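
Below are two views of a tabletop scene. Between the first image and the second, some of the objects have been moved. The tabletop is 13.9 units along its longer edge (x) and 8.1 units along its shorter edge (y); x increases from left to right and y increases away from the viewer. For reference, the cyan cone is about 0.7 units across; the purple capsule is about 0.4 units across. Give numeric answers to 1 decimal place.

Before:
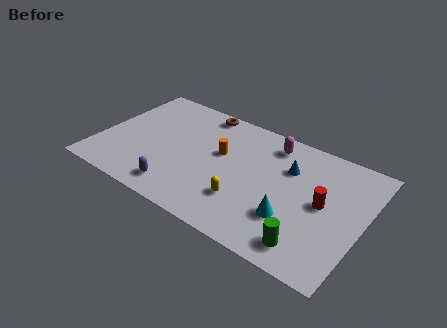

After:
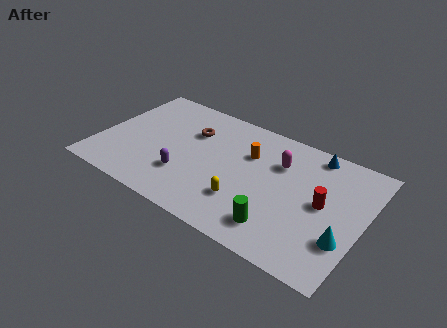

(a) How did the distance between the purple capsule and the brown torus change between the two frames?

-2.8

They were about 6.0 units apart before and 3.2 after — 2.8 units closer together.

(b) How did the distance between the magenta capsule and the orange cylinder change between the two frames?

-1.5

They were about 3.1 units apart before and 1.6 after — 1.5 units closer together.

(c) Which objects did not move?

the red cylinder and the yellow capsule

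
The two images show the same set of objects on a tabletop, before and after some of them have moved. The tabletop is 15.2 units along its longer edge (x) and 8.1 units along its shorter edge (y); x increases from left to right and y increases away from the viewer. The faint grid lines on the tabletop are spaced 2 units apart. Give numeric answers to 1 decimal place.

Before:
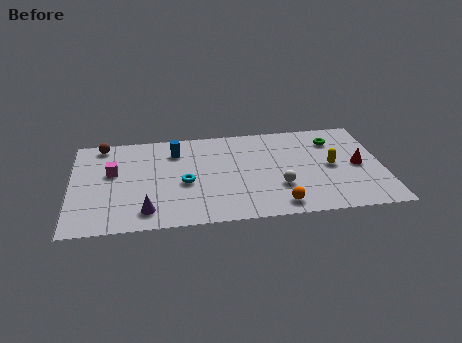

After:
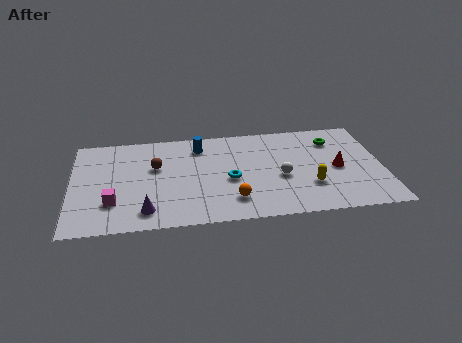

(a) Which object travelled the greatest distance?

the brown sphere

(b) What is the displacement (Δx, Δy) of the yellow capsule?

(-1.1, -1.5)

From the two frames, the yellow capsule sits at roughly (12.7, 4.0) before and (11.6, 2.5) after.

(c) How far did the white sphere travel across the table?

0.8

The white sphere moved from about (10.1, 2.6) to (10.2, 3.4), a distance of √(0.1² + 0.8²) ≈ 0.8.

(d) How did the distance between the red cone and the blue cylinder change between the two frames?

-2.0

They were about 9.2 units apart before and 7.2 after — 2.0 units closer together.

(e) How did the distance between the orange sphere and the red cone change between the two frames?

+0.7

They were about 4.9 units apart before and 5.6 after — 0.7 units further apart.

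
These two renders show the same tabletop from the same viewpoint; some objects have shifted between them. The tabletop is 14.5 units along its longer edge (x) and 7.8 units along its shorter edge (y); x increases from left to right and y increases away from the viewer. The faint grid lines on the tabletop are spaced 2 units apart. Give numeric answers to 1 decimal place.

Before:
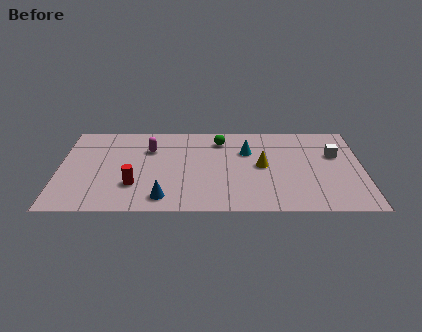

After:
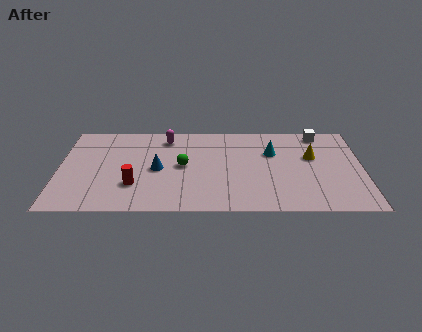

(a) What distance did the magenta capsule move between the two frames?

1.3

The magenta capsule moved from about (4.3, 5.5) to (5.1, 6.5), a distance of √(0.8² + 1.0²) ≈ 1.3.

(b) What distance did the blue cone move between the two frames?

2.5

The blue cone moved from about (5.0, 1.2) to (4.7, 3.7), a distance of √(0.3² + 2.5²) ≈ 2.5.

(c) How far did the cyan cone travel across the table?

1.2

The cyan cone moved from about (9.0, 5.3) to (10.2, 5.2), a distance of √(1.2² + 0.1²) ≈ 1.2.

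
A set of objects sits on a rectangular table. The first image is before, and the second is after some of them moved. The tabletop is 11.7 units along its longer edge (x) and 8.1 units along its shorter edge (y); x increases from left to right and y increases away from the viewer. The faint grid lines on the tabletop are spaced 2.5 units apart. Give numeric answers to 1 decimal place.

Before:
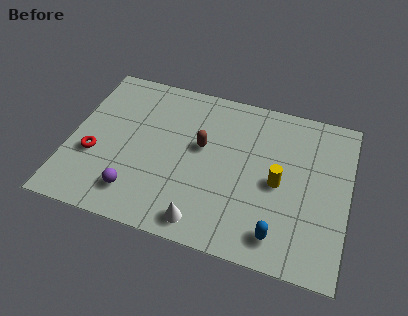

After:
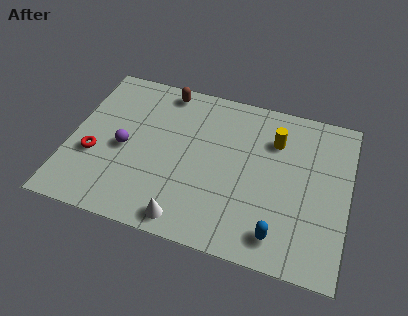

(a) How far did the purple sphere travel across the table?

2.2

The purple sphere was near (3.0, 1.6) before and (2.3, 3.7) after, so it travelled √(0.7² + 2.1²) ≈ 2.2 units.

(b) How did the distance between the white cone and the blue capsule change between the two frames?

+0.7

They were about 3.1 units apart before and 3.8 after — 0.7 units further apart.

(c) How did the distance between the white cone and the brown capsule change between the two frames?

+2.8

Before: roughly 3.7 units apart; after: 6.5. That's 2.8 units further apart.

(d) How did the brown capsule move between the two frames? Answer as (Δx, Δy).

(-1.8, 2.5)

From the two frames, the brown capsule sits at roughly (5.5, 4.7) before and (3.7, 7.2) after.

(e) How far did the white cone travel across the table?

0.7

From (5.9, 1.0) to (5.2, 0.9), the white cone covered √(0.7² + 0.1²) ≈ 0.7 units.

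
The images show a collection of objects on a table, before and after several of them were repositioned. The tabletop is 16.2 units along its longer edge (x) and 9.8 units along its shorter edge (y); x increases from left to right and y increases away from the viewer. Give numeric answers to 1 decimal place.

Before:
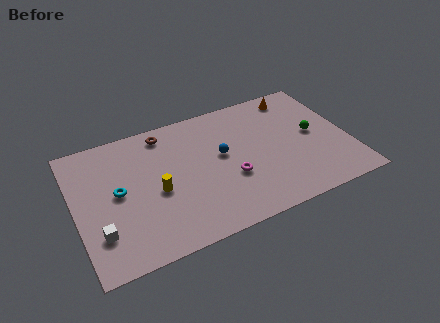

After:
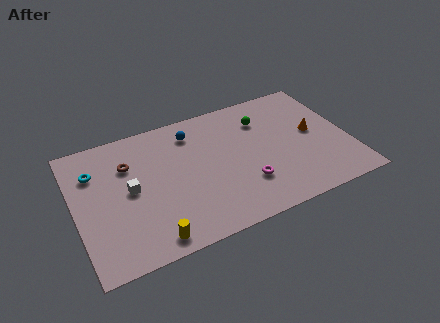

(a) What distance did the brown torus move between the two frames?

2.8

From (5.6, 8.5) to (3.3, 6.9), the brown torus covered √(2.3² + 1.6²) ≈ 2.8 units.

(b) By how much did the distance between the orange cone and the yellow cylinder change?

+1.2

They were about 9.8 units apart before and 11.0 after — 1.2 units further apart.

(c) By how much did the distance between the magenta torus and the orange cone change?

-1.7

They were about 6.7 units apart before and 5.0 after — 1.7 units closer together.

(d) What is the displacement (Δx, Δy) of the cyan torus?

(-1.2, 2.0)

From the two frames, the cyan torus sits at roughly (2.5, 5.1) before and (1.3, 7.1) after.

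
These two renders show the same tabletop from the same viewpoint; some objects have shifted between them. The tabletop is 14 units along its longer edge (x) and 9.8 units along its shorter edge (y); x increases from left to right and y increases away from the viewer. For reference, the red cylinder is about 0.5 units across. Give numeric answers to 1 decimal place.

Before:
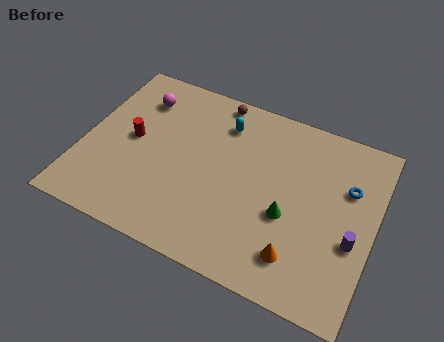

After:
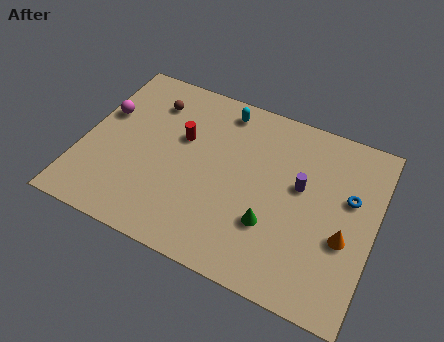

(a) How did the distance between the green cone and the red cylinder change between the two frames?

-2.2

Before: roughly 7.8 units apart; after: 5.6. That's 2.2 units closer together.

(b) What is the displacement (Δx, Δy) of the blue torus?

(0.1, -0.5)

The blue torus started near (12.6, 6.5) and ended near (12.7, 6.0).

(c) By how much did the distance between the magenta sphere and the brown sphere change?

-1.2

The distance was about 3.8 in the first image and 2.6 in the second, so they moved 1.2 units closer together.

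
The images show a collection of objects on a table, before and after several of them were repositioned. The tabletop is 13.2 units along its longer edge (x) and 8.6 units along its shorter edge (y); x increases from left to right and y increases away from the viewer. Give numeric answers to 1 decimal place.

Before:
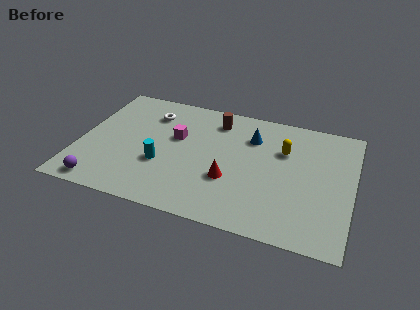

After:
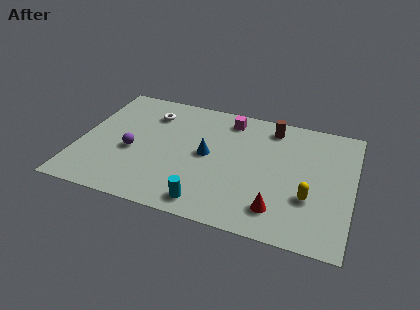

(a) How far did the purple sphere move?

3.0

The purple sphere moved from about (1.4, 0.9) to (2.6, 3.6), a distance of √(1.2² + 2.7²) ≈ 3.0.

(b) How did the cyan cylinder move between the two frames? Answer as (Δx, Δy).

(2.4, -2.0)

The cyan cylinder started near (4.1, 3.1) and ended near (6.5, 1.1).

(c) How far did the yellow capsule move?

3.2

From (9.8, 5.8) to (11.2, 2.9), the yellow capsule covered √(1.4² + 2.9²) ≈ 3.2 units.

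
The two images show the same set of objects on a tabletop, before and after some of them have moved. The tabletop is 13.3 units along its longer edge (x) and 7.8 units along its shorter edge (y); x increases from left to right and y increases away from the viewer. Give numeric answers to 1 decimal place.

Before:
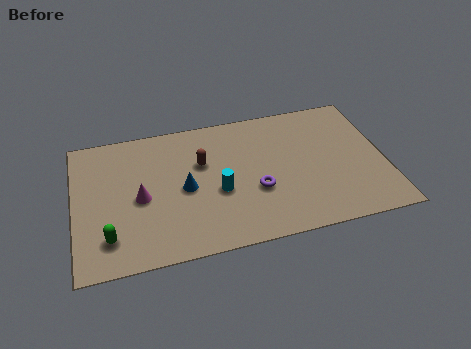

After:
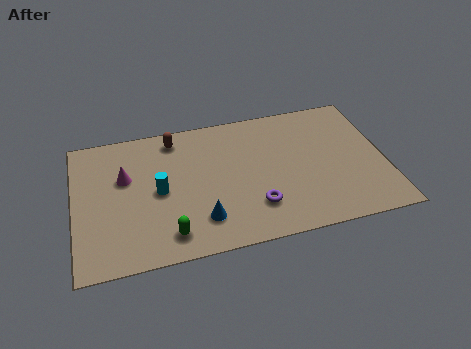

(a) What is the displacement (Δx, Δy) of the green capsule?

(2.5, -0.4)

The green capsule was at about (1.4, 1.7) and moved to about (3.9, 1.3).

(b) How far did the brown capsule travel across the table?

2.0

The brown capsule moved from about (5.5, 5.0) to (4.4, 6.7), a distance of √(1.1² + 1.7²) ≈ 2.0.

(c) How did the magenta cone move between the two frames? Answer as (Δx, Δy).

(-0.6, 1.3)

From the two frames, the magenta cone sits at roughly (2.8, 3.6) before and (2.2, 4.9) after.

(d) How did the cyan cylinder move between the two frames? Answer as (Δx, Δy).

(-2.5, 0.6)

The cyan cylinder started near (6.1, 3.2) and ended near (3.6, 3.8).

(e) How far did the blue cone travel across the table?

2.0

From (4.7, 3.7) to (5.3, 1.8), the blue cone covered √(0.6² + 1.9²) ≈ 2.0 units.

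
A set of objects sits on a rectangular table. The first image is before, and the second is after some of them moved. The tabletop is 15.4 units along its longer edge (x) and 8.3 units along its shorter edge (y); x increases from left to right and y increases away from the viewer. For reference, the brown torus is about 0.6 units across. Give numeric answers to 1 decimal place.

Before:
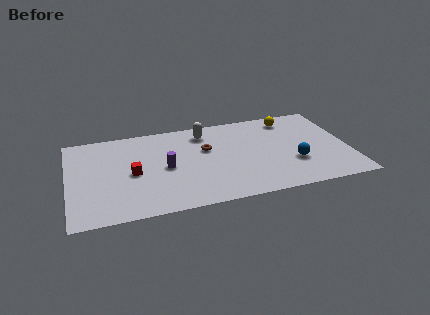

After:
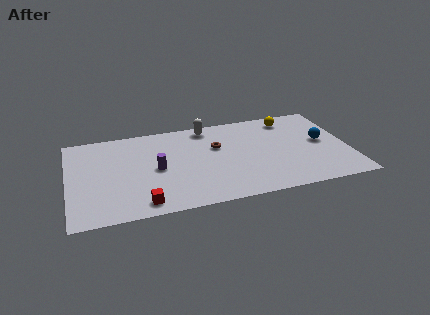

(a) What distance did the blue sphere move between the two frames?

2.3

The blue sphere was near (12.3, 2.8) before and (14.0, 4.4) after, so it travelled √(1.7² + 1.6²) ≈ 2.3 units.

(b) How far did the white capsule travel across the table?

0.5

The white capsule was near (7.6, 6.8) before and (7.8, 7.3) after, so it travelled √(0.2² + 0.5²) ≈ 0.5 units.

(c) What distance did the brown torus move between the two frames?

0.6

From (7.6, 5.2) to (8.2, 5.3), the brown torus covered √(0.6² + 0.1²) ≈ 0.6 units.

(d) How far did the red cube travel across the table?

2.8

From (3.5, 3.9) to (3.9, 1.1), the red cube covered √(0.4² + 2.8²) ≈ 2.8 units.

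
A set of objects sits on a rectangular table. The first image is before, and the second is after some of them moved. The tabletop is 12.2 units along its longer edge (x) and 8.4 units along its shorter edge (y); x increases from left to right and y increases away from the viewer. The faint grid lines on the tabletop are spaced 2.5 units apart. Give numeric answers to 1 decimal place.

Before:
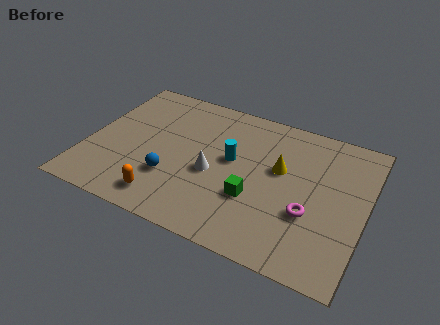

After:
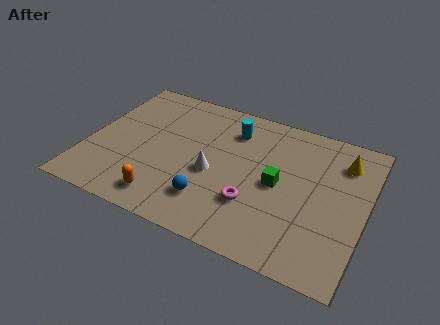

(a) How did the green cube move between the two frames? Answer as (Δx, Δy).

(0.9, 1.2)

The green cube started near (7.5, 2.9) and ended near (8.4, 4.1).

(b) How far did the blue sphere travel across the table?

1.9

From (3.9, 2.6) to (5.7, 2.0), the blue sphere covered √(1.8² + 0.6²) ≈ 1.9 units.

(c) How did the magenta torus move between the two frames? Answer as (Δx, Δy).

(-2.4, -0.4)

The magenta torus was at about (9.9, 3.0) and moved to about (7.5, 2.6).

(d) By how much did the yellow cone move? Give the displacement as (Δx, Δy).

(2.6, 1.5)

From the two frames, the yellow cone sits at roughly (8.4, 5.0) before and (11.0, 6.5) after.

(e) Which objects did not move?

the orange capsule and the white cone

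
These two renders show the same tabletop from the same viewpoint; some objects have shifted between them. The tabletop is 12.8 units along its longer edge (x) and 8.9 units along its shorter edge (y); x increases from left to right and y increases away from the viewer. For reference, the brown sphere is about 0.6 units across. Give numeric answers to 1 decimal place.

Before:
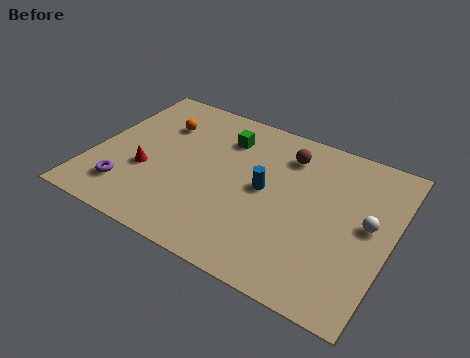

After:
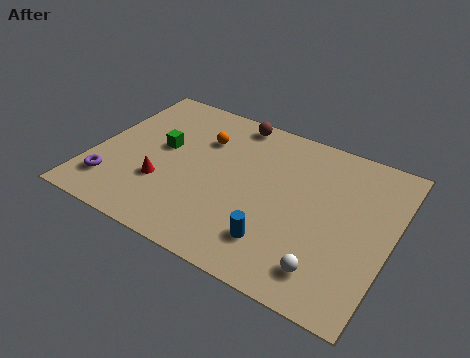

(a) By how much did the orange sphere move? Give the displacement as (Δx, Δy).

(1.9, -0.1)

The orange sphere was at about (2.5, 6.4) and moved to about (4.4, 6.3).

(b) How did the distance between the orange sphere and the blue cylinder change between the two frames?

+0.6

The distance was about 5.2 in the first image and 5.8 in the second, so they moved 0.6 units further apart.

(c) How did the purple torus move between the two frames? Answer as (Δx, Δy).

(-0.7, 0.0)

The purple torus started near (1.8, 1.9) and ended near (1.1, 1.9).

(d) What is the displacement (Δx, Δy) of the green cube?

(-2.5, -1.8)

From the two frames, the green cube sits at roughly (5.3, 6.8) before and (2.8, 5.0) after.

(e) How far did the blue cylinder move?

2.8

The blue cylinder moved from about (7.4, 4.6) to (8.3, 2.0), a distance of √(0.9² + 2.6²) ≈ 2.8.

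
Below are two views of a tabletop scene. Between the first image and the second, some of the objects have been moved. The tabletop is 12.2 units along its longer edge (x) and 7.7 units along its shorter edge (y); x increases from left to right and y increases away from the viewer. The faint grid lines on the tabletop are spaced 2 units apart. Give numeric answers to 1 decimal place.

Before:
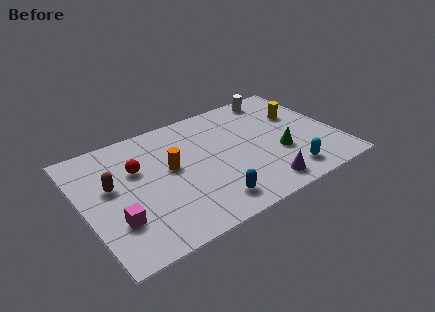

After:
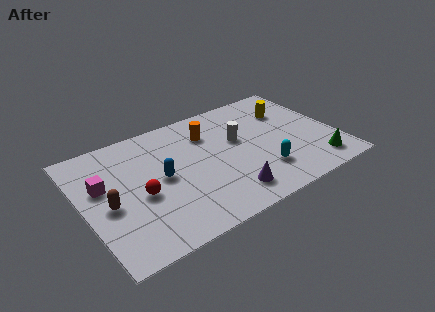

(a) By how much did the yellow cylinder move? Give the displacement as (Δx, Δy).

(-0.4, 0.5)

From the two frames, the yellow cylinder sits at roughly (10.7, 5.0) before and (10.3, 5.5) after.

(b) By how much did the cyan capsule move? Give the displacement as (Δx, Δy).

(-1.1, 0.7)

The cyan capsule was at about (9.4, 1.3) and moved to about (8.3, 2.0).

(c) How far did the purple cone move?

1.6

The purple cone was near (8.1, 1.1) before and (6.5, 1.4) after, so it travelled √(1.6² + 0.3²) ≈ 1.6 units.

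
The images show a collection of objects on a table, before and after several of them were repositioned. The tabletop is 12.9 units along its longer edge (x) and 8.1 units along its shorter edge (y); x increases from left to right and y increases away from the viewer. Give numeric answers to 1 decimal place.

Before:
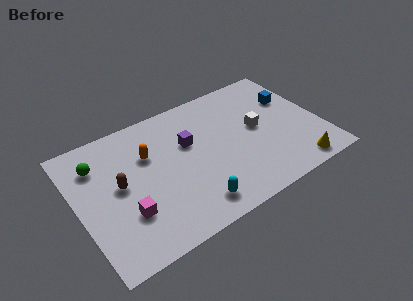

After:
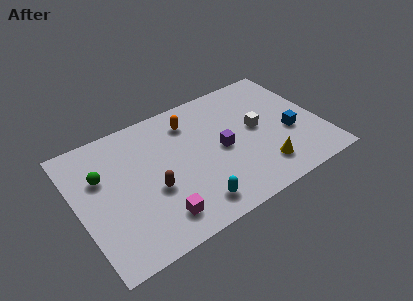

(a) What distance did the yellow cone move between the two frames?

1.9

The yellow cone moved from about (11.1, 0.9) to (9.4, 1.7), a distance of √(1.7² + 0.8²) ≈ 1.9.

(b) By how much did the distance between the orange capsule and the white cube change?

-1.9

Before: roughly 5.8 units apart; after: 3.9. That's 1.9 units closer together.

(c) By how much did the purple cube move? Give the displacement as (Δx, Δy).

(1.6, -1.2)

From the two frames, the purple cube sits at roughly (6.0, 5.1) before and (7.6, 3.9) after.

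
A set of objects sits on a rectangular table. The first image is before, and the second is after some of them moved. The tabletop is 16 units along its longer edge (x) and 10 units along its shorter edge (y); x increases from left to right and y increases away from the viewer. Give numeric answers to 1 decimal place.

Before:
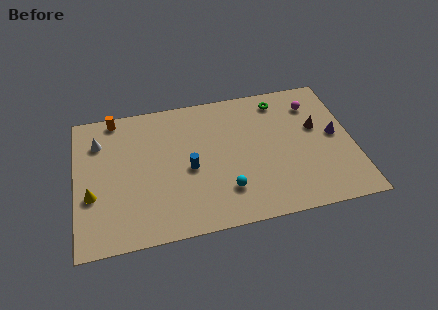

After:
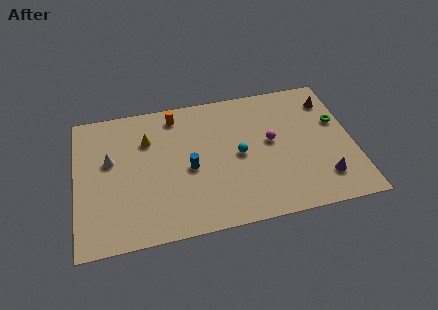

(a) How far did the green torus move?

3.9

From (12.0, 8.5) to (15.2, 6.2), the green torus covered √(3.2² + 2.3²) ≈ 3.9 units.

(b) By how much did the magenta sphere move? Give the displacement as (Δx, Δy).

(-2.6, -2.3)

The magenta sphere started near (13.9, 7.8) and ended near (11.3, 5.5).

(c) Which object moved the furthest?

the yellow cone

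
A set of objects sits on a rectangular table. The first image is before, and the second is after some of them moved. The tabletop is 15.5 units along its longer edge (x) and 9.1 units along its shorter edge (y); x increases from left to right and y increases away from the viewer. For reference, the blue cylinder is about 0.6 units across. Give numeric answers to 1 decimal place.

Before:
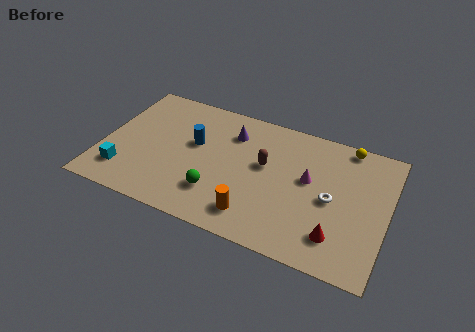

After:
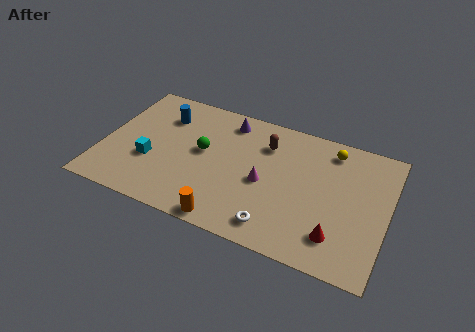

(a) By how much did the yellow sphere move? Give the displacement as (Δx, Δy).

(-0.8, -0.6)

The yellow sphere started near (13.0, 8.3) and ended near (12.2, 7.7).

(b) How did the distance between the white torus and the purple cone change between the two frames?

+0.8

The distance was about 6.3 in the first image and 7.1 in the second, so they moved 0.8 units further apart.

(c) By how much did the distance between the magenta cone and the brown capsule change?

+0.3

They were about 2.4 units apart before and 2.7 after — 0.3 units further apart.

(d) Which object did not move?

the red cone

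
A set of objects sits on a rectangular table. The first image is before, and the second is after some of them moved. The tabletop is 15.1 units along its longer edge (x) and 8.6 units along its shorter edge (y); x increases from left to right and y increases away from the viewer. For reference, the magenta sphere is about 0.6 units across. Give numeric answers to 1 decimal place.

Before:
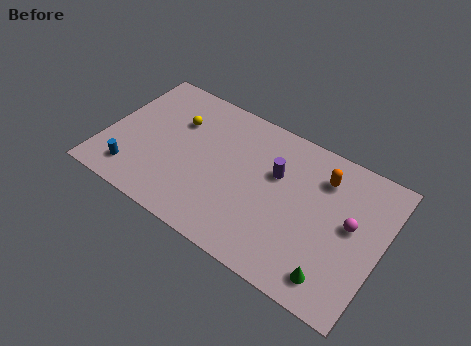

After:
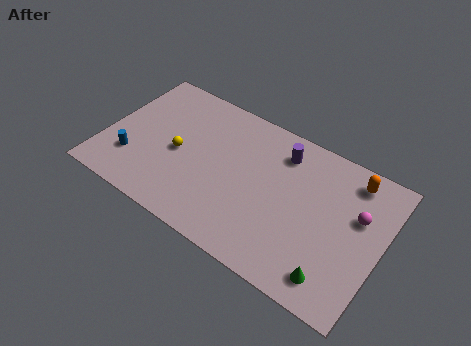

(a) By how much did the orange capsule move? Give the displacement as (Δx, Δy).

(1.5, 0.7)

The orange capsule was at about (11.6, 6.6) and moved to about (13.1, 7.3).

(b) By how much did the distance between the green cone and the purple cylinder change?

+1.0

Before: roughly 5.6 units apart; after: 6.6. That's 1.0 units further apart.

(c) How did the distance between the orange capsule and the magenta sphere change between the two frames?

-0.6

Before: roughly 2.6 units apart; after: 2.0. That's 0.6 units closer together.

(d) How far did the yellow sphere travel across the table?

1.9

The yellow sphere was near (3.6, 5.9) before and (4.0, 4.0) after, so it travelled √(0.4² + 1.9²) ≈ 1.9 units.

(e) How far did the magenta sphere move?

0.8

The magenta sphere moved from about (13.4, 4.7) to (13.7, 5.4), a distance of √(0.3² + 0.7²) ≈ 0.8.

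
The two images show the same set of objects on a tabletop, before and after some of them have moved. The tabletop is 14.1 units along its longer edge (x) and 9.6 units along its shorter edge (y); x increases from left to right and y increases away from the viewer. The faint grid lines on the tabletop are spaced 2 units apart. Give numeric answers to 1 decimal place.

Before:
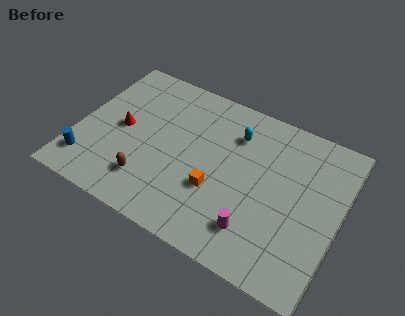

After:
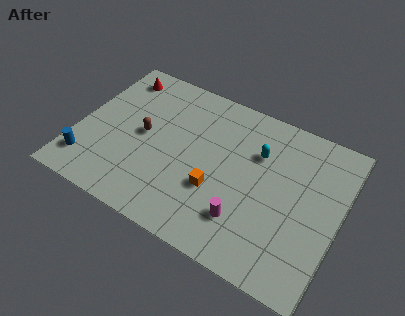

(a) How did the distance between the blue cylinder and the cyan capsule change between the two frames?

+0.8

They were about 9.0 units apart before and 9.8 after — 0.8 units further apart.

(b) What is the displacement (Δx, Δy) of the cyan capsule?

(1.3, -0.6)

The cyan capsule was at about (8.2, 7.2) and moved to about (9.5, 6.6).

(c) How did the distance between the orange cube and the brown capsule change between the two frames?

+0.8

Before: roughly 3.7 units apart; after: 4.5. That's 0.8 units further apart.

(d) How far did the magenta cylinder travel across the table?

0.7

From (10.0, 2.1) to (9.4, 2.4), the magenta cylinder covered √(0.6² + 0.3²) ≈ 0.7 units.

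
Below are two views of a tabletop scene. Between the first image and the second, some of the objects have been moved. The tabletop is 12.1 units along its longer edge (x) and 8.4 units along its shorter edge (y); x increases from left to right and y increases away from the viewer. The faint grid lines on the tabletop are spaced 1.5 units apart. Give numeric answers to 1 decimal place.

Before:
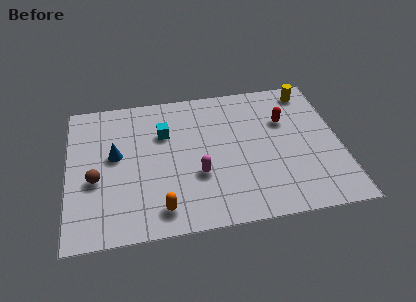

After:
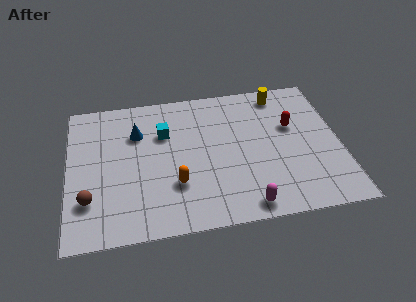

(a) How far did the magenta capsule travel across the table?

2.9

From (5.7, 3.0) to (7.7, 0.9), the magenta capsule covered √(2.0² + 2.1²) ≈ 2.9 units.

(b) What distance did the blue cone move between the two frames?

1.6

The blue cone moved from about (2.1, 4.7) to (3.1, 5.9), a distance of √(1.0² + 1.2²) ≈ 1.6.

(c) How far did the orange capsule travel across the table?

1.5

The orange capsule was near (4.0, 1.3) before and (4.7, 2.6) after, so it travelled √(0.7² + 1.3²) ≈ 1.5 units.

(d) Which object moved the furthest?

the magenta capsule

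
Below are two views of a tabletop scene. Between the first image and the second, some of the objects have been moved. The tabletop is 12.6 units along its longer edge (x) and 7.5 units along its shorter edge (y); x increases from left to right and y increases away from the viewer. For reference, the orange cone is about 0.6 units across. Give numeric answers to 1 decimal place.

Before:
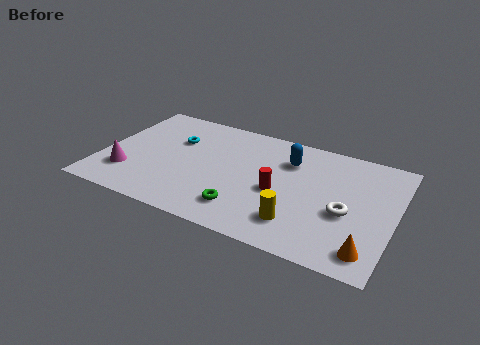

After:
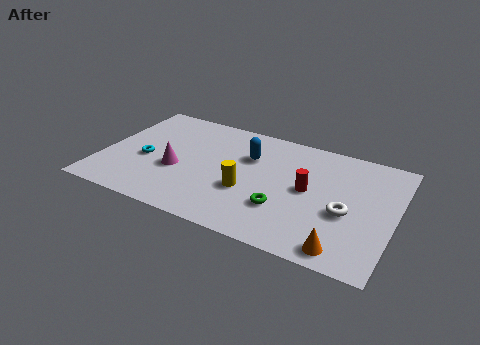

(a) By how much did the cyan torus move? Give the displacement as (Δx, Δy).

(-1.1, -1.8)

The cyan torus was at about (3.0, 5.0) and moved to about (1.9, 3.2).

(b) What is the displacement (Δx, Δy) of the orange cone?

(-1.0, -0.3)

The orange cone started near (11.7, 1.2) and ended near (10.7, 0.9).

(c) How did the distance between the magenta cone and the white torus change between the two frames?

-2.1

Before: roughly 9.4 units apart; after: 7.3. That's 2.1 units closer together.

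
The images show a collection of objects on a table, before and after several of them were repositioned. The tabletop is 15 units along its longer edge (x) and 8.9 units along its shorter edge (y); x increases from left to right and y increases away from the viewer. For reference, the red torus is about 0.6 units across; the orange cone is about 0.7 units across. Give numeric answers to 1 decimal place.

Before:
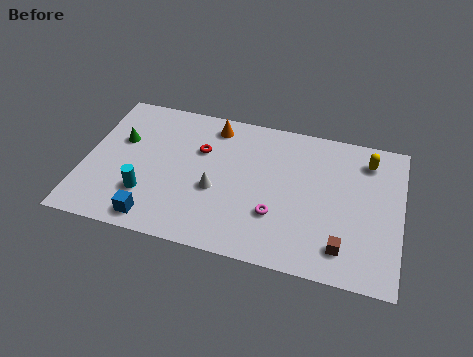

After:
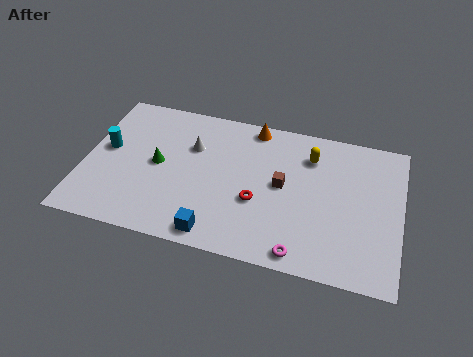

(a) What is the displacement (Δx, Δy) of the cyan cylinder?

(-2.1, 2.4)

From the two frames, the cyan cylinder sits at roughly (3.1, 2.5) before and (1.0, 4.9) after.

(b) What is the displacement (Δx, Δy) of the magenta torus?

(1.3, -1.9)

The magenta torus started near (9.2, 2.8) and ended near (10.5, 0.9).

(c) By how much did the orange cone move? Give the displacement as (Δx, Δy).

(1.9, 0.4)

From the two frames, the orange cone sits at roughly (5.9, 7.6) before and (7.8, 8.0) after.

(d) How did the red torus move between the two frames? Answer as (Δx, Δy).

(2.9, -2.5)

From the two frames, the red torus sits at roughly (5.4, 5.9) before and (8.3, 3.4) after.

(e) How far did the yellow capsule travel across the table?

2.7

From (13.3, 7.2) to (10.6, 6.8), the yellow capsule covered √(2.7² + 0.4²) ≈ 2.7 units.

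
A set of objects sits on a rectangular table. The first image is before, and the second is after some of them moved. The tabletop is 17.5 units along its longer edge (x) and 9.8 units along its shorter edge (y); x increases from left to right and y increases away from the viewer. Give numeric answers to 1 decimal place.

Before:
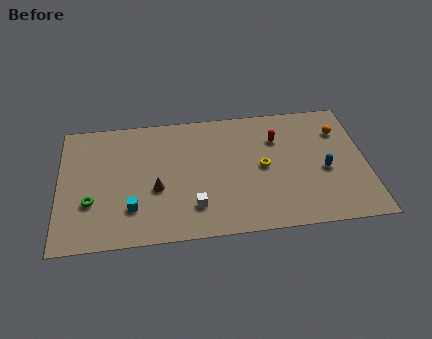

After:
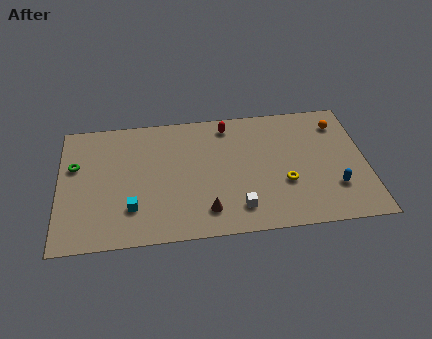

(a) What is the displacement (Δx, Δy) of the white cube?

(2.5, -0.4)

The white cube started near (7.6, 2.3) and ended near (10.1, 1.9).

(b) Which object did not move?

the cyan cube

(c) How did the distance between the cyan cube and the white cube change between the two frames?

+2.5

Before: roughly 3.5 units apart; after: 6.0. That's 2.5 units further apart.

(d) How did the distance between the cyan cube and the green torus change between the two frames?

+2.4

The distance was about 2.4 in the first image and 4.8 in the second, so they moved 2.4 units further apart.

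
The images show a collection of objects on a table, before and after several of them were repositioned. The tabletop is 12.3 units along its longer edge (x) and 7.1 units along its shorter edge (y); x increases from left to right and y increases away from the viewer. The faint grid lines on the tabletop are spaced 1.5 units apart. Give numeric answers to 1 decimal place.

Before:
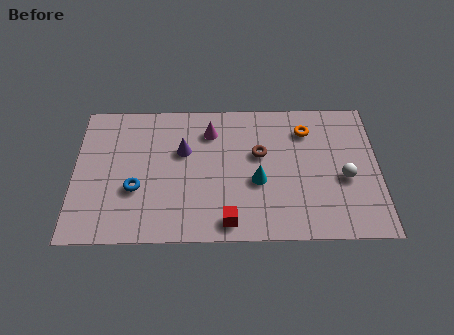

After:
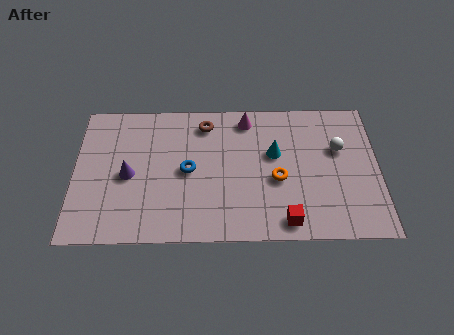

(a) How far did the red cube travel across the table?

2.3

The red cube moved from about (6.2, 0.9) to (8.5, 0.9), a distance of √(2.3² + 0.0²) ≈ 2.3.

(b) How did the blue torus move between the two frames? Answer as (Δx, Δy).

(2.1, 0.9)

The blue torus started near (2.5, 2.6) and ended near (4.6, 3.5).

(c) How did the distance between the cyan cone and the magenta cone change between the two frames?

-1.1

Before: roughly 3.2 units apart; after: 2.1. That's 1.1 units closer together.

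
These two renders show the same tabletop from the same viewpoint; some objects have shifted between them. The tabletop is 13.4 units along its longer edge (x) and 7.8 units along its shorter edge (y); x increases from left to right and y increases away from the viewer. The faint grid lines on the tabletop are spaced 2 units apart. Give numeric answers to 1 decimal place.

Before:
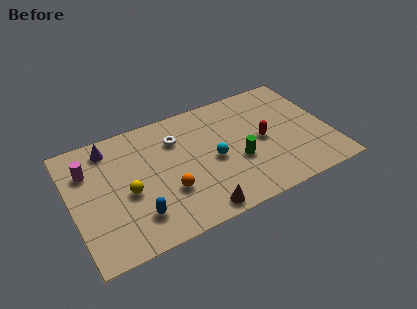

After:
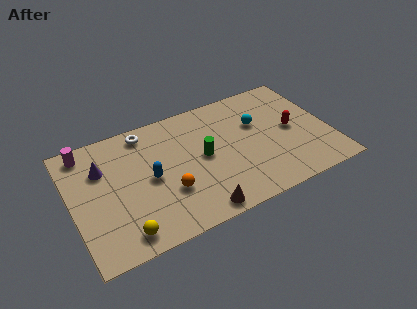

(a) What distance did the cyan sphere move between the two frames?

2.9

The cyan sphere was near (7.3, 3.6) before and (9.8, 5.0) after, so it travelled √(2.5² + 1.4²) ≈ 2.9 units.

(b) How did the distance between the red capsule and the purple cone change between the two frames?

+1.7

Before: roughly 8.2 units apart; after: 9.9. That's 1.7 units further apart.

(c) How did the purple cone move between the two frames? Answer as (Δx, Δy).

(-0.5, -1.2)

The purple cone started near (2.2, 6.6) and ended near (1.7, 5.4).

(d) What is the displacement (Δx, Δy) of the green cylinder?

(-1.7, 1.0)

From the two frames, the green cylinder sits at roughly (8.5, 3.0) before and (6.8, 4.0) after.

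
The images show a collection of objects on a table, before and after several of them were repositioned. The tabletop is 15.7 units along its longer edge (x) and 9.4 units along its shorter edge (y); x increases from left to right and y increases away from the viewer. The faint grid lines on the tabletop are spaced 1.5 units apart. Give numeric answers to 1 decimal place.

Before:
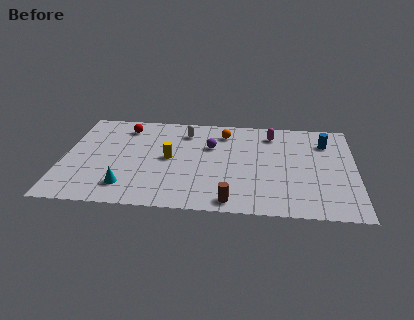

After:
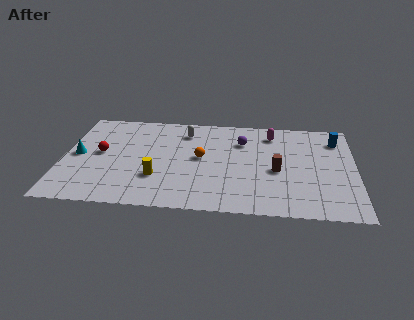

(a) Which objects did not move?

the magenta capsule and the white capsule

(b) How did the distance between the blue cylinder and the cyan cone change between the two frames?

+2.4

Before: roughly 11.8 units apart; after: 14.2. That's 2.4 units further apart.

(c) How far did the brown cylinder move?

3.9

The brown cylinder was near (9.1, 1.0) before and (11.5, 4.1) after, so it travelled √(2.4² + 3.1²) ≈ 3.9 units.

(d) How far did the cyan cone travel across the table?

3.9

The cyan cone was near (3.5, 1.9) before and (0.8, 4.7) after, so it travelled √(2.7² + 2.8²) ≈ 3.9 units.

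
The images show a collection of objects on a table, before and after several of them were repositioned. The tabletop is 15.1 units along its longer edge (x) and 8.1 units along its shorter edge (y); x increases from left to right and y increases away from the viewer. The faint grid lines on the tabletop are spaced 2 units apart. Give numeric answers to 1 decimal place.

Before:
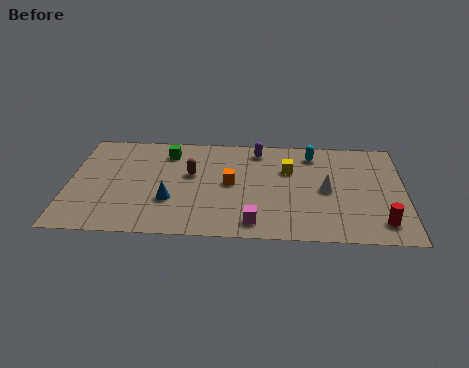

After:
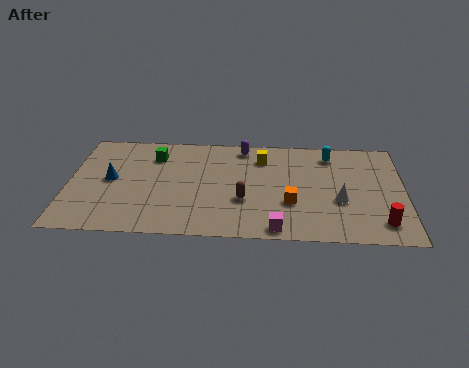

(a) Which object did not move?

the red cylinder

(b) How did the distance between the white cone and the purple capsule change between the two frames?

+1.6

The distance was about 4.3 in the first image and 5.9 in the second, so they moved 1.6 units further apart.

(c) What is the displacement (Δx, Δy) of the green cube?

(-0.6, -0.3)

The green cube was at about (4.4, 6.5) and moved to about (3.8, 6.2).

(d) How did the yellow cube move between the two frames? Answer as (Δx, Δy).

(-1.2, 0.9)

The yellow cube was at about (9.9, 5.4) and moved to about (8.7, 6.3).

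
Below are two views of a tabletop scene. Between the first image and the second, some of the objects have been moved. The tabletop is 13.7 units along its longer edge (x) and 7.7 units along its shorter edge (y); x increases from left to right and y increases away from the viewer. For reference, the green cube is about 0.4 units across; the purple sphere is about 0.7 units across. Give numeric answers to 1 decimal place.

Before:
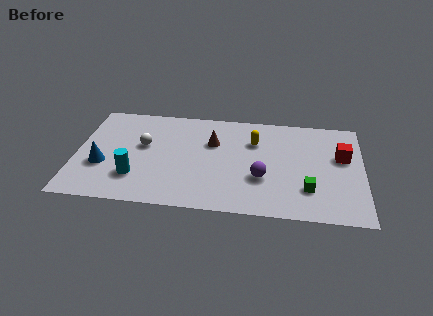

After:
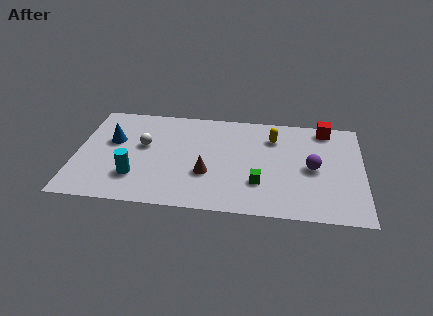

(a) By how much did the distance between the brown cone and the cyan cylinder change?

-1.2

Before: roughly 4.7 units apart; after: 3.5. That's 1.2 units closer together.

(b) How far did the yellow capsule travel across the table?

1.0

The yellow capsule moved from about (8.5, 5.4) to (9.4, 5.8), a distance of √(0.9² + 0.4²) ≈ 1.0.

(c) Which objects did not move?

the cyan cylinder and the white sphere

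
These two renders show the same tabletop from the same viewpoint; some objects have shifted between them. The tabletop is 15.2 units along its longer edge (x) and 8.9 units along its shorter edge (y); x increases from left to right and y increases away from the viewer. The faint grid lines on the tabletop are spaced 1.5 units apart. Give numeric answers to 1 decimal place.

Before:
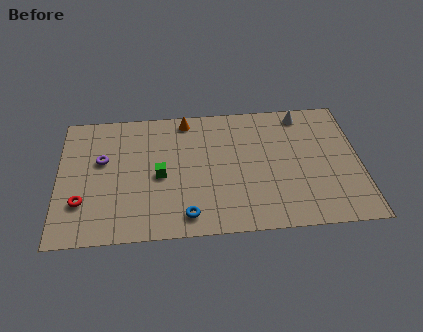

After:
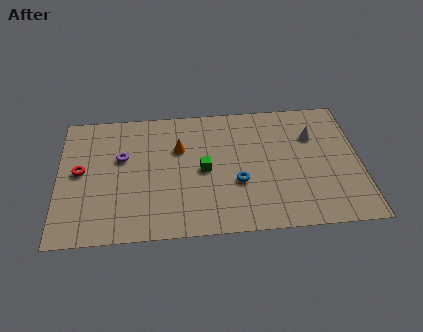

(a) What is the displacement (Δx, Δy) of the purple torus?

(1.0, 0.1)

From the two frames, the purple torus sits at roughly (2.2, 5.4) before and (3.2, 5.5) after.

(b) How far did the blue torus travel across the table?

3.3

The blue torus was near (6.4, 1.3) before and (9.0, 3.3) after, so it travelled √(2.6² + 2.0²) ≈ 3.3 units.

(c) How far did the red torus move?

2.1

From (1.2, 2.6) to (1.1, 4.7), the red torus covered √(0.1² + 2.1²) ≈ 2.1 units.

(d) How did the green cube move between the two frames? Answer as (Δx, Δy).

(2.2, 0.2)

The green cube was at about (5.1, 4.1) and moved to about (7.3, 4.3).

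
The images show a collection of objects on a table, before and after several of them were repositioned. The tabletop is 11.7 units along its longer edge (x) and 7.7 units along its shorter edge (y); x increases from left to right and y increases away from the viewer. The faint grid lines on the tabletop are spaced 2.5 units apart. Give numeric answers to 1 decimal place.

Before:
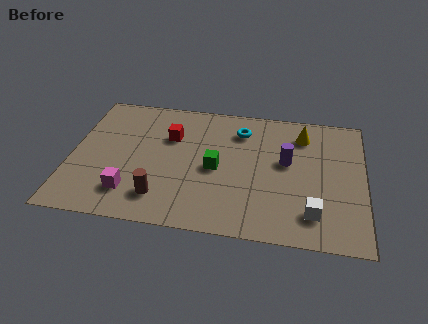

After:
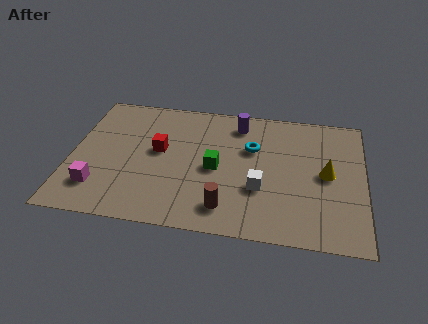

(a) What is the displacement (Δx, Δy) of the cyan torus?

(0.5, -1.0)

The cyan torus started near (6.7, 6.0) and ended near (7.2, 5.0).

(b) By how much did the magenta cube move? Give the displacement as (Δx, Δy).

(-1.3, 0.1)

The magenta cube started near (2.5, 1.7) and ended near (1.2, 1.8).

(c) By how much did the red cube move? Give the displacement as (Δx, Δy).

(-0.4, -0.9)

From the two frames, the red cube sits at roughly (3.9, 5.2) before and (3.5, 4.3) after.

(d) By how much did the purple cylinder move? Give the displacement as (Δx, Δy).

(-2.0, 2.0)

The purple cylinder was at about (8.6, 4.4) and moved to about (6.6, 6.4).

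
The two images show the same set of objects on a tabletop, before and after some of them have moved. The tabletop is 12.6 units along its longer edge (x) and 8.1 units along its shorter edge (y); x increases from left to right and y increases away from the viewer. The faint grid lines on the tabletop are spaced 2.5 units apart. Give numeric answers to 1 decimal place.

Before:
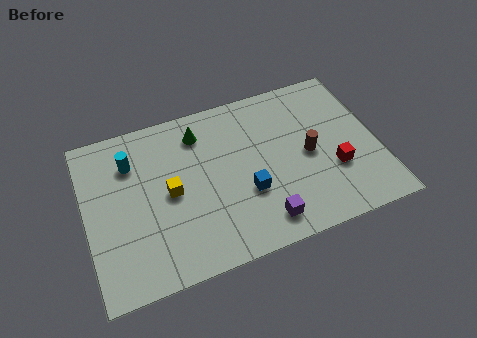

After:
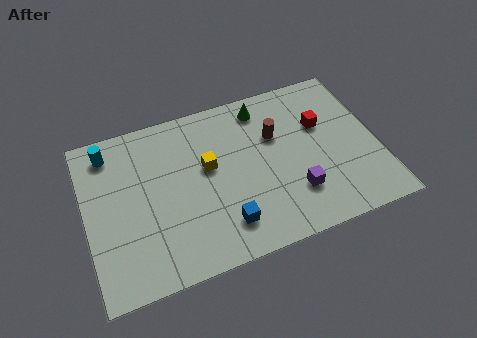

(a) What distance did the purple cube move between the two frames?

1.7

From (7.3, 1.3) to (8.8, 2.2), the purple cube covered √(1.5² + 0.9²) ≈ 1.7 units.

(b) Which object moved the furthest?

the green cone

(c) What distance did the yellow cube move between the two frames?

1.8

From (3.6, 4.0) to (5.3, 4.7), the yellow cube covered √(1.7² + 0.7²) ≈ 1.8 units.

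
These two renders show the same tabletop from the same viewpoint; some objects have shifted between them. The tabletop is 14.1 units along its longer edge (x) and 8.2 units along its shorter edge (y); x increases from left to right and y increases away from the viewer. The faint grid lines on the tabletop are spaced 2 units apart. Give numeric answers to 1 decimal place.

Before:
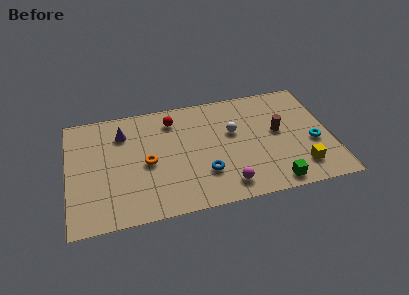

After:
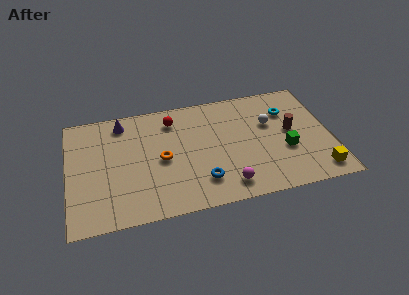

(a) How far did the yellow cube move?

1.0

From (12.3, 1.7) to (13.2, 1.2), the yellow cube covered √(0.9² + 0.5²) ≈ 1.0 units.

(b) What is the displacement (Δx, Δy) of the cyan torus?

(-1.2, 2.6)

The cyan torus was at about (13.1, 3.3) and moved to about (11.9, 5.9).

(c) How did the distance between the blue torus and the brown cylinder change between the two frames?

+1.0

Before: roughly 4.6 units apart; after: 5.6. That's 1.0 units further apart.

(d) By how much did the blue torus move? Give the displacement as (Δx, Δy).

(-0.2, -0.5)

The blue torus started near (7.2, 2.4) and ended near (7.0, 1.9).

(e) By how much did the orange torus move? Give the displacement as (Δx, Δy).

(0.8, 0.1)

The orange torus was at about (4.2, 3.8) and moved to about (5.0, 3.9).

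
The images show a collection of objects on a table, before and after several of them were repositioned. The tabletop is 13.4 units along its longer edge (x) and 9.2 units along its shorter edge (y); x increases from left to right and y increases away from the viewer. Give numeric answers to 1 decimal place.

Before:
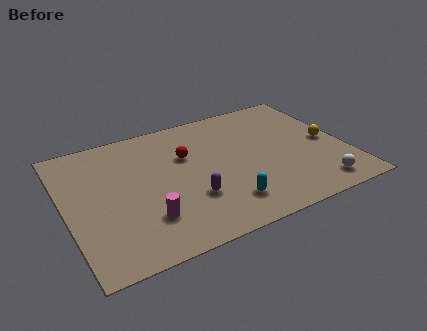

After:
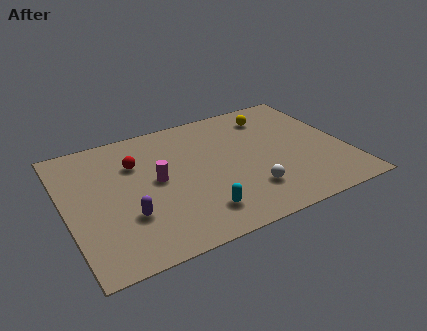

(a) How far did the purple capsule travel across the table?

3.0

From (5.7, 2.9) to (2.7, 2.9), the purple capsule covered √(3.0² + 0.0²) ≈ 3.0 units.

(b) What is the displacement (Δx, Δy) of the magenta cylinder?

(0.8, 2.4)

The magenta cylinder started near (3.5, 2.4) and ended near (4.3, 4.8).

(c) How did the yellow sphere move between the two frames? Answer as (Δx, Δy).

(-2.3, 3.0)

The yellow sphere started near (12.6, 4.4) and ended near (10.3, 7.4).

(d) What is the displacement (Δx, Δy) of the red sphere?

(-2.4, 0.4)

From the two frames, the red sphere sits at roughly (5.9, 6.0) before and (3.5, 6.4) after.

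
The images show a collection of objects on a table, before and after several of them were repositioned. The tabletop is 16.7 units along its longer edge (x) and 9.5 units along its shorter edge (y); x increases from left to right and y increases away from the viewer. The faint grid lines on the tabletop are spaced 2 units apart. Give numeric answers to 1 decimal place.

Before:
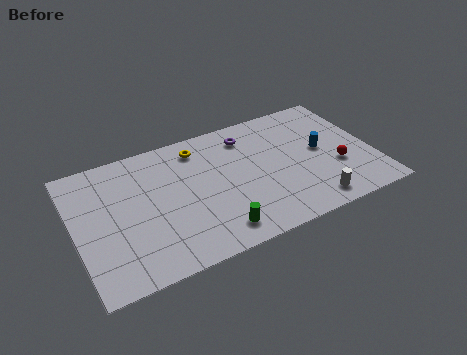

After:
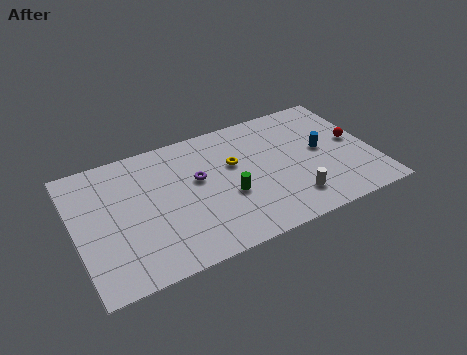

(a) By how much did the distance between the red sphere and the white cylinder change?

+2.2

They were about 2.8 units apart before and 5.0 after — 2.2 units further apart.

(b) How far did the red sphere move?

2.0

The red sphere was near (14.6, 3.4) before and (15.8, 5.0) after, so it travelled √(1.2² + 1.6²) ≈ 2.0 units.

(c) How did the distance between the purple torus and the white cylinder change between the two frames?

-0.9

The distance was about 7.0 in the first image and 6.1 in the second, so they moved 0.9 units closer together.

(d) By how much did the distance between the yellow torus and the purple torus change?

-0.7

Before: roughly 2.8 units apart; after: 2.1. That's 0.7 units closer together.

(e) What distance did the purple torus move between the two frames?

3.7

The purple torus was near (10.0, 7.7) before and (6.9, 5.6) after, so it travelled √(3.1² + 2.1²) ≈ 3.7 units.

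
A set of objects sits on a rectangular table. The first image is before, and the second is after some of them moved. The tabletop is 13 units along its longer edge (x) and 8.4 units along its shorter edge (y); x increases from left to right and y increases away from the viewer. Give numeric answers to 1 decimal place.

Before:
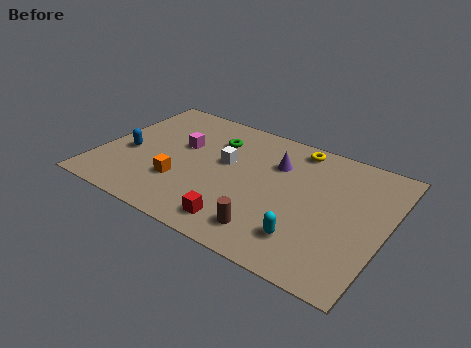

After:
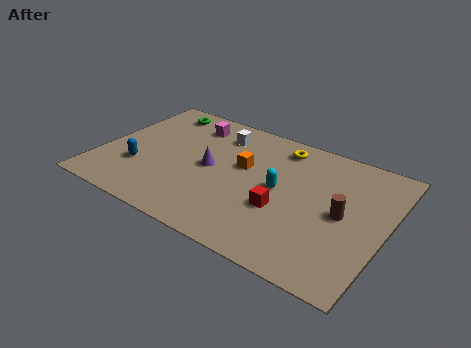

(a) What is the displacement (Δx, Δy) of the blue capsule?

(0.6, -0.8)

The blue capsule started near (1.3, 3.5) and ended near (1.9, 2.7).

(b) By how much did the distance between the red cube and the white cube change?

+1.2

The distance was about 3.8 in the first image and 5.0 in the second, so they moved 1.2 units further apart.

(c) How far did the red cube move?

2.4

The red cube was near (6.9, 1.3) before and (8.5, 3.1) after, so it travelled √(1.6² + 1.8²) ≈ 2.4 units.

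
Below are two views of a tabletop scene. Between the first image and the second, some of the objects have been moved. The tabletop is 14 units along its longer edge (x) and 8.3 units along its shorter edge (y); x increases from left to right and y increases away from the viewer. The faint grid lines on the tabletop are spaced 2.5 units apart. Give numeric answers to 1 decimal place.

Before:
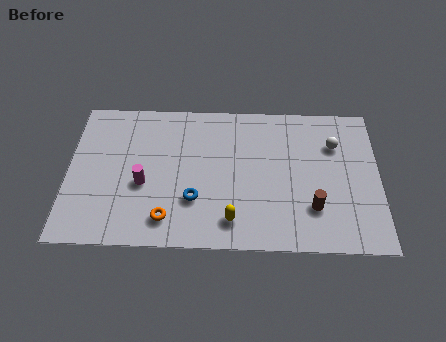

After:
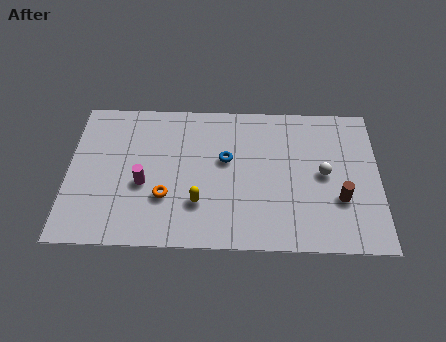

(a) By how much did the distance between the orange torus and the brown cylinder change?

+1.3

Before: roughly 6.5 units apart; after: 7.8. That's 1.3 units further apart.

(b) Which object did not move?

the magenta cylinder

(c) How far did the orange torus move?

1.2

The orange torus was near (4.5, 1.5) before and (4.4, 2.7) after, so it travelled √(0.1² + 1.2²) ≈ 1.2 units.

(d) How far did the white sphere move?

1.8

From (12.0, 5.9) to (11.5, 4.2), the white sphere covered √(0.5² + 1.7²) ≈ 1.8 units.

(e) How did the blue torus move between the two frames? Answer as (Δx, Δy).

(1.4, 2.3)

The blue torus started near (5.7, 2.6) and ended near (7.1, 4.9).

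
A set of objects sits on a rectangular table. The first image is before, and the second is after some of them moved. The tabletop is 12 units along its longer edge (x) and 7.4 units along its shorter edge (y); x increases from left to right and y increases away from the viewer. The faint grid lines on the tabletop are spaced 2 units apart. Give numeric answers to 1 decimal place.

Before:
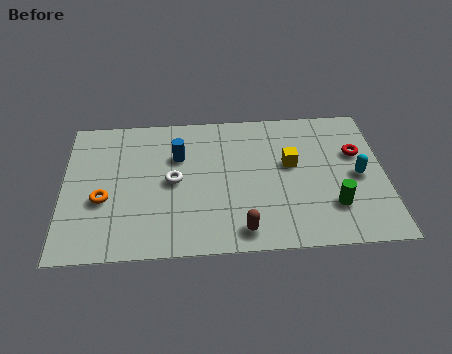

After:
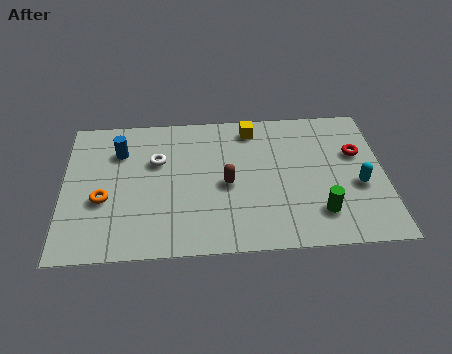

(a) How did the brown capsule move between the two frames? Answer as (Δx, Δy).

(-0.5, 2.4)

The brown capsule was at about (6.6, 1.0) and moved to about (6.1, 3.4).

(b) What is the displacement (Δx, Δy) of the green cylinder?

(-0.5, -0.3)

The green cylinder was at about (10.0, 2.0) and moved to about (9.5, 1.7).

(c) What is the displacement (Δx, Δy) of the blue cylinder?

(-2.2, 0.4)

The blue cylinder was at about (4.3, 5.0) and moved to about (2.1, 5.4).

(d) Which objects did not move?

the red torus and the orange torus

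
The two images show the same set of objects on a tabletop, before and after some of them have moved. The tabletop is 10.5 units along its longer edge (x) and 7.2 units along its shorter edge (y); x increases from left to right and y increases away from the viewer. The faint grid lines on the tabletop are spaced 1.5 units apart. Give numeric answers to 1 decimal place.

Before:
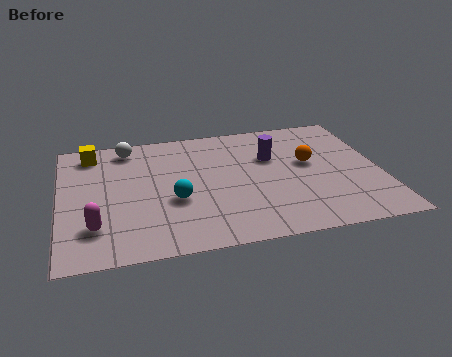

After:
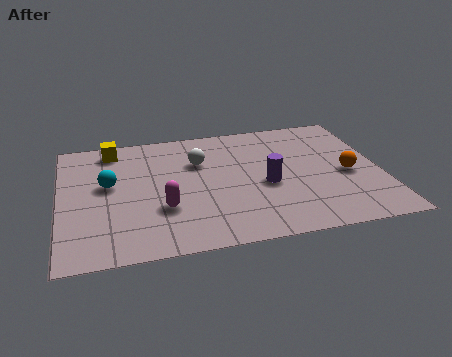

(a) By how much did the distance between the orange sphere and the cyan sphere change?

+3.2

The distance was about 4.7 in the first image and 7.9 in the second, so they moved 3.2 units further apart.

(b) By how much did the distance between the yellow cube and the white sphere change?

+1.9

They were about 1.2 units apart before and 3.1 after — 1.9 units further apart.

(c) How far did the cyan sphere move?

2.5

The cyan sphere was near (3.7, 2.8) before and (1.6, 4.1) after, so it travelled √(2.1² + 1.3²) ≈ 2.5 units.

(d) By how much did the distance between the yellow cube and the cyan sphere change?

-2.1

They were about 4.2 units apart before and 2.1 after — 2.1 units closer together.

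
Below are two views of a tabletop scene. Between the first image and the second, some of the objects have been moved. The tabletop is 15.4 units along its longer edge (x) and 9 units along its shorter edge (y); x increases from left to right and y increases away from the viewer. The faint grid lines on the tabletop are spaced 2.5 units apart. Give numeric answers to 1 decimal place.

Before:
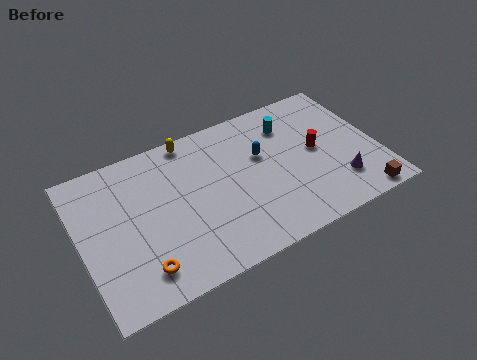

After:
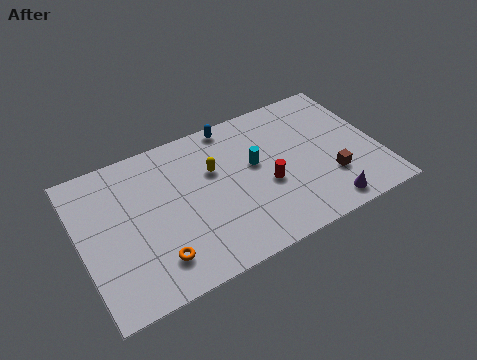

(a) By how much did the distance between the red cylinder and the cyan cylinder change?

-0.9

The distance was about 2.5 in the first image and 1.6 in the second, so they moved 0.9 units closer together.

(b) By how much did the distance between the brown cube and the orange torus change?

-2.1

Before: roughly 11.3 units apart; after: 9.2. That's 2.1 units closer together.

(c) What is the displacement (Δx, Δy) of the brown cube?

(-1.3, 1.9)

The brown cube was at about (14.0, 0.8) and moved to about (12.7, 2.7).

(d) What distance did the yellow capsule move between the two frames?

2.6

The yellow capsule was near (6.1, 8.2) before and (7.0, 5.8) after, so it travelled √(0.9² + 2.4²) ≈ 2.6 units.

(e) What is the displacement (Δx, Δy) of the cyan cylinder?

(-2.1, -1.7)

The cyan cylinder was at about (11.2, 6.9) and moved to about (9.1, 5.2).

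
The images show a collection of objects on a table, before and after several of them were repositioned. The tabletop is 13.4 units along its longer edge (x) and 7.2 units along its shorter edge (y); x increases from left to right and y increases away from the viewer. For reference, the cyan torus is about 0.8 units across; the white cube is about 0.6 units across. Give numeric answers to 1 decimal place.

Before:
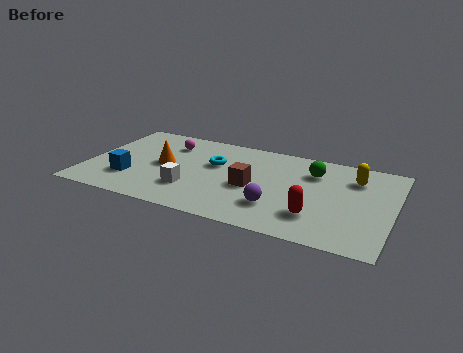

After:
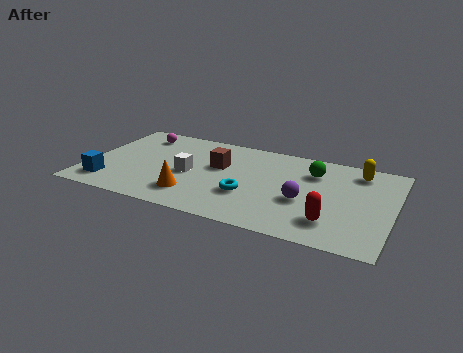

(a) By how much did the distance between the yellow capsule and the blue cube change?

+1.4

They were about 10.2 units apart before and 11.6 after — 1.4 units further apart.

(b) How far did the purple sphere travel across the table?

1.4

From (8.5, 2.0) to (9.6, 2.9), the purple sphere covered √(1.1² + 0.9²) ≈ 1.4 units.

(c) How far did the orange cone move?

2.5

The orange cone was near (3.3, 3.7) before and (4.8, 1.7) after, so it travelled √(1.5² + 2.0²) ≈ 2.5 units.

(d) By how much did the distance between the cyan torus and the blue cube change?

+2.0

Before: roughly 4.2 units apart; after: 6.2. That's 2.0 units further apart.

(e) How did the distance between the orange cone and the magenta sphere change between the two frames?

+3.3

They were about 1.8 units apart before and 5.1 after — 3.3 units further apart.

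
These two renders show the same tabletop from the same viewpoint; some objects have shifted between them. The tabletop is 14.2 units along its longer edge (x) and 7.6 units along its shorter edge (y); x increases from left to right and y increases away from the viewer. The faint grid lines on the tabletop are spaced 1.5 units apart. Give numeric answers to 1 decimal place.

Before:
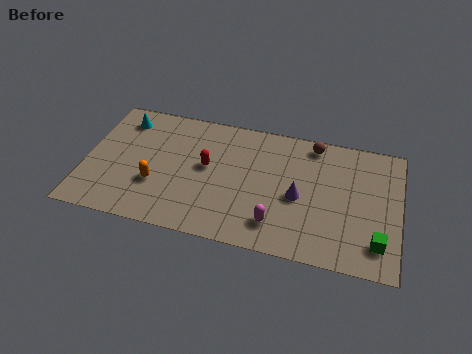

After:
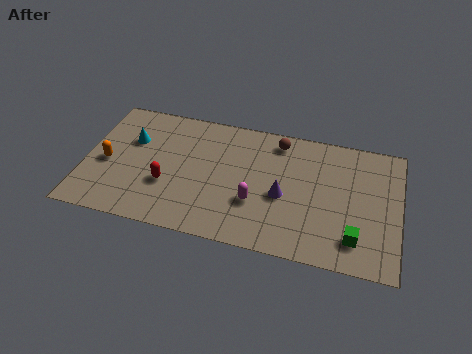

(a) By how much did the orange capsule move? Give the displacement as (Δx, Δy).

(-2.3, 0.8)

From the two frames, the orange capsule sits at roughly (3.3, 2.6) before and (1.0, 3.4) after.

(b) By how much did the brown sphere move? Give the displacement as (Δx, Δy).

(-1.6, -0.2)

From the two frames, the brown sphere sits at roughly (10.2, 6.7) before and (8.6, 6.5) after.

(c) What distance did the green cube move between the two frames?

1.0

From (13.3, 1.6) to (12.3, 1.6), the green cube covered √(1.0² + 0.0²) ≈ 1.0 units.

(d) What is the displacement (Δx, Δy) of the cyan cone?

(0.5, -1.2)

The cyan cone was at about (1.5, 6.2) and moved to about (2.0, 5.0).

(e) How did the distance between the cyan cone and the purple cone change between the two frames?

-1.5

Before: roughly 8.7 units apart; after: 7.2. That's 1.5 units closer together.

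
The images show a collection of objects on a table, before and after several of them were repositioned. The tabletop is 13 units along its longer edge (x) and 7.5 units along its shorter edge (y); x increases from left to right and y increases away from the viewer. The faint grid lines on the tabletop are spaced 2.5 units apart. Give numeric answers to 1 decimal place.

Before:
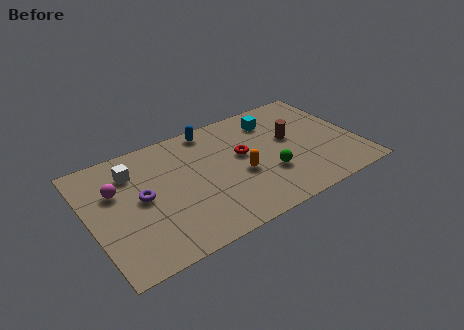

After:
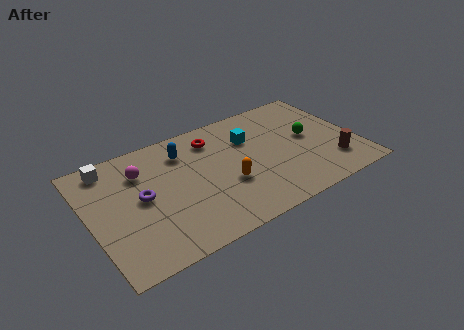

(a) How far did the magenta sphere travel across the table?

1.4

The magenta sphere moved from about (1.4, 4.9) to (2.7, 5.5), a distance of √(1.3² + 0.6²) ≈ 1.4.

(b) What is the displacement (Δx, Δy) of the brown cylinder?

(1.7, -2.5)

From the two frames, the brown cylinder sits at roughly (9.9, 4.3) before and (11.6, 1.8) after.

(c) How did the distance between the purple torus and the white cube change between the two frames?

+1.1

Before: roughly 1.8 units apart; after: 2.9. That's 1.1 units further apart.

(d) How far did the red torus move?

2.1

From (7.5, 4.3) to (6.3, 6.0), the red torus covered √(1.2² + 1.7²) ≈ 2.1 units.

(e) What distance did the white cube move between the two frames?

1.3

From (2.3, 5.7) to (1.3, 6.5), the white cube covered √(1.0² + 0.8²) ≈ 1.3 units.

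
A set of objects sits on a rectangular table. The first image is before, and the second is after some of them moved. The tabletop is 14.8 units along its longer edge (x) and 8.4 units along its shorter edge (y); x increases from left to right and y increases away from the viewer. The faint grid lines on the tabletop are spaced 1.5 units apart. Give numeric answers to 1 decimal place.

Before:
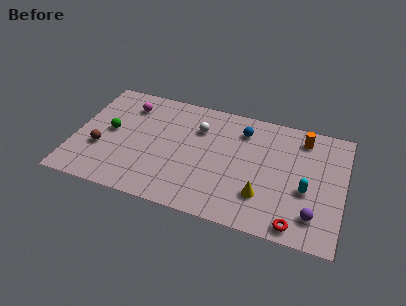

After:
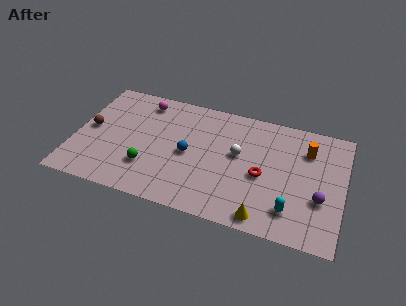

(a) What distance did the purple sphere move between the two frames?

1.2

The purple sphere moved from about (13.3, 1.8) to (13.6, 3.0), a distance of √(0.3² + 1.2²) ≈ 1.2.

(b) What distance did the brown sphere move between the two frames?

1.5

The brown sphere was near (1.5, 3.0) before and (0.8, 4.3) after, so it travelled √(0.7² + 1.3²) ≈ 1.5 units.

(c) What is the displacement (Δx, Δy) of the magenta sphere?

(0.8, 0.5)

The magenta sphere started near (2.7, 6.6) and ended near (3.5, 7.1).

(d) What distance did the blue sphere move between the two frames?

3.8

The blue sphere moved from about (9.1, 6.6) to (6.3, 4.0), a distance of √(2.8² + 2.6²) ≈ 3.8.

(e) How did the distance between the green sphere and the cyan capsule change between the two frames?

-3.0

The distance was about 10.9 in the first image and 7.9 in the second, so they moved 3.0 units closer together.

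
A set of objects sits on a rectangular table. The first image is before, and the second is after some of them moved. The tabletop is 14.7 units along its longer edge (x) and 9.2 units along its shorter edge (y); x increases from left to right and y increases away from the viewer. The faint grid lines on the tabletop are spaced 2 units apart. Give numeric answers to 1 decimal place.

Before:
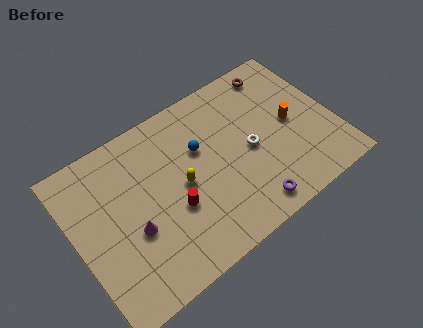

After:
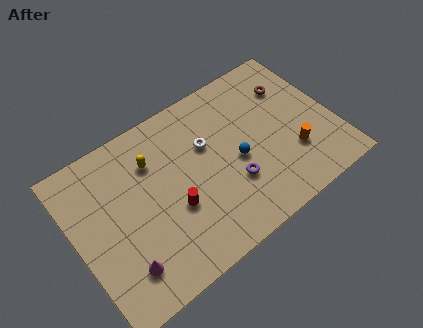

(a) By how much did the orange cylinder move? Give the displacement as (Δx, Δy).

(-0.3, -1.8)

The orange cylinder started near (12.4, 4.6) and ended near (12.1, 2.8).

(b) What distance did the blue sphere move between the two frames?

2.5

The blue sphere was near (7.3, 5.9) before and (9.1, 4.1) after, so it travelled √(1.8² + 1.8²) ≈ 2.5 units.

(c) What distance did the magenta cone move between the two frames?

1.8

The magenta cone moved from about (3.0, 3.6) to (2.1, 2.0), a distance of √(0.9² + 1.6²) ≈ 1.8.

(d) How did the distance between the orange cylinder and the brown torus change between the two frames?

+0.6

They were about 3.4 units apart before and 4.0 after — 0.6 units further apart.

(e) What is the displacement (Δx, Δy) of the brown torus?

(0.5, -1.3)

The brown torus was at about (12.3, 8.0) and moved to about (12.8, 6.7).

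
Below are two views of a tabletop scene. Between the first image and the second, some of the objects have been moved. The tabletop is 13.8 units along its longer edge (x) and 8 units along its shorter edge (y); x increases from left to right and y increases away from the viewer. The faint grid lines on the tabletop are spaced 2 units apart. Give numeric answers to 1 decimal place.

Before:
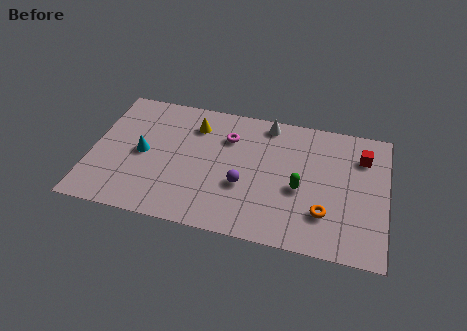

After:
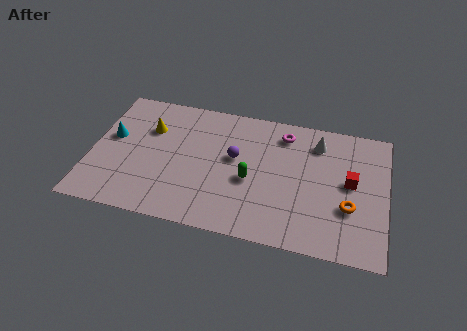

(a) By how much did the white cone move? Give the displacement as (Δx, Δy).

(2.4, -0.7)

The white cone was at about (8.1, 7.1) and moved to about (10.5, 6.4).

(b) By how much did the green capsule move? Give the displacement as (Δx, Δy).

(-2.3, 0.0)

The green capsule was at about (9.8, 3.4) and moved to about (7.5, 3.4).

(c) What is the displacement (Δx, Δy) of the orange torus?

(1.1, 0.6)

The orange torus was at about (11.0, 2.2) and moved to about (12.1, 2.8).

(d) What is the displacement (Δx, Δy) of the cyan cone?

(-1.5, 0.7)

From the two frames, the cyan cone sits at roughly (2.4, 3.9) before and (0.9, 4.6) after.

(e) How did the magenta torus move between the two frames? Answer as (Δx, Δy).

(2.6, 0.8)

The magenta torus was at about (6.3, 5.8) and moved to about (8.9, 6.6).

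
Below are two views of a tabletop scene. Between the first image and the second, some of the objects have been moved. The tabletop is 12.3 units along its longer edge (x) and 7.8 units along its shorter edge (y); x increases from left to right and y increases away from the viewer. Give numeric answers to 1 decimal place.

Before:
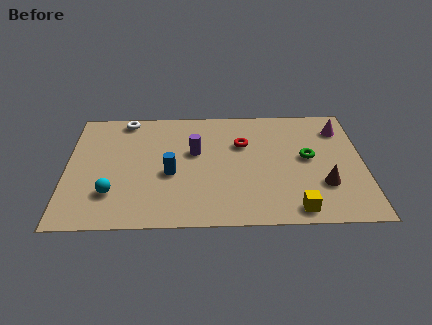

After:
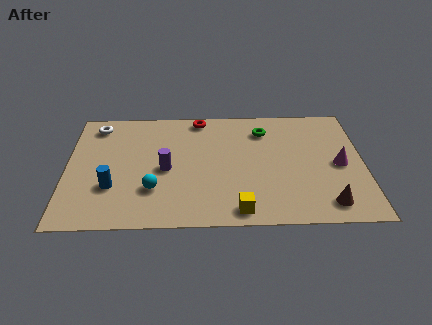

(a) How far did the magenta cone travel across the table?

2.4

From (11.4, 6.1) to (11.3, 3.7), the magenta cone covered √(0.1² + 2.4²) ≈ 2.4 units.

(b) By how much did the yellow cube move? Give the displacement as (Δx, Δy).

(-2.3, 0.0)

From the two frames, the yellow cube sits at roughly (9.4, 0.9) before and (7.1, 0.9) after.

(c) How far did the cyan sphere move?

1.7

The cyan sphere moved from about (1.9, 2.1) to (3.6, 2.3), a distance of √(1.7² + 0.2²) ≈ 1.7.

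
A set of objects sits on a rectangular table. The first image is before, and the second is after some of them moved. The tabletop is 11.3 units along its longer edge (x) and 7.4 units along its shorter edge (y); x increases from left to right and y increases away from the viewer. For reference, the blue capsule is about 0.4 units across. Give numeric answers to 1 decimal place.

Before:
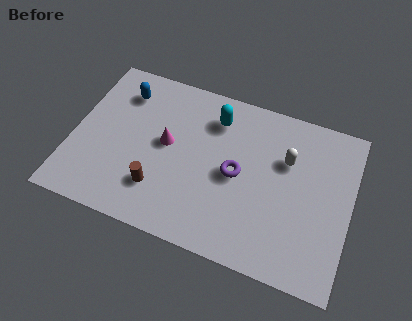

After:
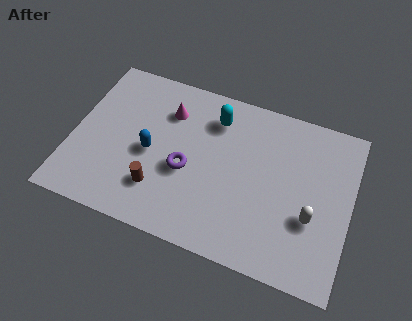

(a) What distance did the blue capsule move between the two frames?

2.8

The blue capsule was near (1.8, 5.8) before and (3.2, 3.4) after, so it travelled √(1.4² + 2.4²) ≈ 2.8 units.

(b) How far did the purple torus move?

2.1

From (6.7, 3.6) to (4.7, 3.1), the purple torus covered √(2.0² + 0.5²) ≈ 2.1 units.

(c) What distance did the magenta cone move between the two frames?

1.5

The magenta cone was near (3.8, 4.0) before and (3.7, 5.5) after, so it travelled √(0.1² + 1.5²) ≈ 1.5 units.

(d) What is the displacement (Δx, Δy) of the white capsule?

(1.2, -2.2)

The white capsule was at about (8.6, 4.9) and moved to about (9.8, 2.7).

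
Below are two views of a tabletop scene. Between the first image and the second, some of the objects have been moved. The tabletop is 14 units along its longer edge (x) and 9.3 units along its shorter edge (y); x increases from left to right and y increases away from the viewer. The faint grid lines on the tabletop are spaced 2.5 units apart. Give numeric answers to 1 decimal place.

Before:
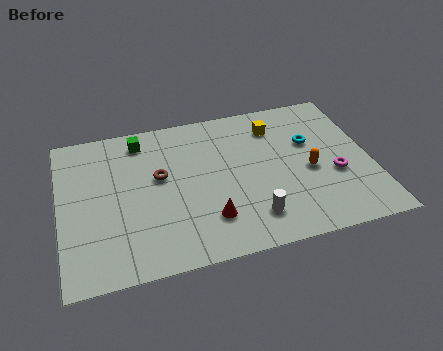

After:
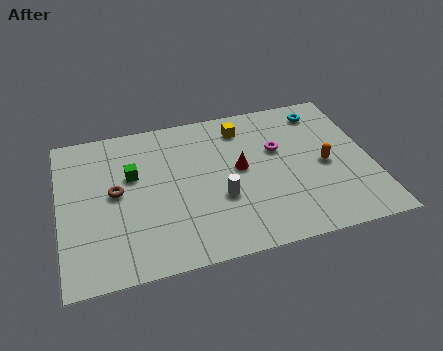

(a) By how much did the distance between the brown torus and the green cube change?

-1.4

They were about 2.6 units apart before and 1.2 after — 1.4 units closer together.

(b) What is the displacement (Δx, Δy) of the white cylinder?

(-1.3, 1.5)

From the two frames, the white cylinder sits at roughly (8.4, 1.9) before and (7.1, 3.4) after.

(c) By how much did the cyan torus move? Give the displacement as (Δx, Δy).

(0.7, 1.9)

The cyan torus was at about (11.4, 5.9) and moved to about (12.1, 7.8).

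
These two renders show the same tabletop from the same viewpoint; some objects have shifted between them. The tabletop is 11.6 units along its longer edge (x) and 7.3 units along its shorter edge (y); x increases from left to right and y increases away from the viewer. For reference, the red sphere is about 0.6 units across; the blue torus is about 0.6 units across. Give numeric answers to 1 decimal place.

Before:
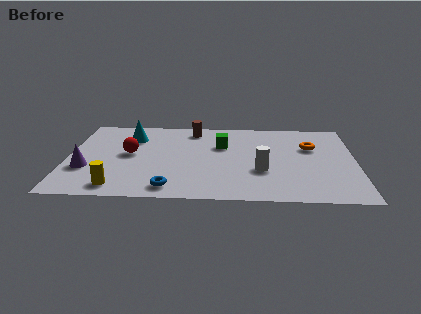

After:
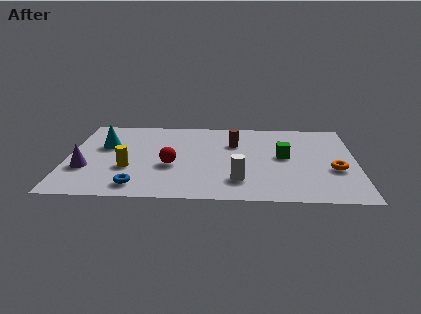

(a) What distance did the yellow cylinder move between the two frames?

1.6

The yellow cylinder moved from about (2.1, 1.0) to (2.5, 2.6), a distance of √(0.4² + 1.6²) ≈ 1.6.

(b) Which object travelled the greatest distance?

the green cube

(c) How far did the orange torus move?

2.2

The orange torus was near (9.8, 4.8) before and (10.7, 2.8) after, so it travelled √(0.9² + 2.0²) ≈ 2.2 units.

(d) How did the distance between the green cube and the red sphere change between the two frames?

+0.8

Before: roughly 3.8 units apart; after: 4.6. That's 0.8 units further apart.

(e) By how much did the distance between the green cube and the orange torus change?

-1.3

They were about 3.6 units apart before and 2.3 after — 1.3 units closer together.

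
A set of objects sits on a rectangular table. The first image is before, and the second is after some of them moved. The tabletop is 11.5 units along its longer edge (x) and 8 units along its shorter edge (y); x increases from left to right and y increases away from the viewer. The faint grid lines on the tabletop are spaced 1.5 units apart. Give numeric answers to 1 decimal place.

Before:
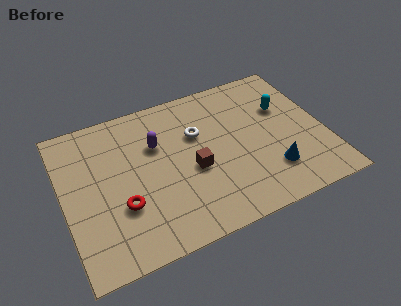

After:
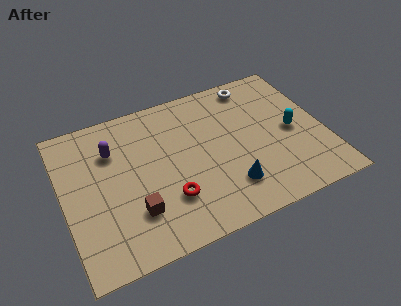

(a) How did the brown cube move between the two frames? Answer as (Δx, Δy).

(-2.7, -1.2)

The brown cube started near (5.6, 3.4) and ended near (2.9, 2.2).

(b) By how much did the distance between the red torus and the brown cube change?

-1.8

The distance was about 3.3 in the first image and 1.5 in the second, so they moved 1.8 units closer together.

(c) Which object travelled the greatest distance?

the white torus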